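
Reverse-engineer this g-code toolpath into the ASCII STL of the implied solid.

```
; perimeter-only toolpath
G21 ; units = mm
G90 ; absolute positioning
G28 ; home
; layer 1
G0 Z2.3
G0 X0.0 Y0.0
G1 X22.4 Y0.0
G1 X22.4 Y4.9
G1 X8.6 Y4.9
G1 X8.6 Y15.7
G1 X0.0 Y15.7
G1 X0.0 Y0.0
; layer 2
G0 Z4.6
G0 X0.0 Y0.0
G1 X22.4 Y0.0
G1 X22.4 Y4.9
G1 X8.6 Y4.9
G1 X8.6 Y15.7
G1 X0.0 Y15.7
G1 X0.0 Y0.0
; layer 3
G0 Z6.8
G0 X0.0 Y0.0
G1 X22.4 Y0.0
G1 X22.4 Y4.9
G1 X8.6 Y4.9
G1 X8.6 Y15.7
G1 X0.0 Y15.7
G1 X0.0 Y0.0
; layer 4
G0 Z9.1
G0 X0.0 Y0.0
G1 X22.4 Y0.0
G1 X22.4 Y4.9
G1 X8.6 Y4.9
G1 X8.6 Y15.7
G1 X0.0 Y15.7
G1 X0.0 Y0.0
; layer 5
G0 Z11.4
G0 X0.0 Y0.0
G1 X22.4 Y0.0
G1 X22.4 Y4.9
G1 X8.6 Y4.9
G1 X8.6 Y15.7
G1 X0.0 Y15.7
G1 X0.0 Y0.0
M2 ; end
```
solid part
  facet normal 0.0000 0.0000 -1.0000
    outer loop
      vertex 22.4 4.9 0.0
      vertex 22.4 0.0 0.0
      vertex 0.0 0.0 0.0
    endloop
  endfacet
  facet normal 0.0000 0.0000 -1.0000
    outer loop
      vertex 8.6 4.9 0.0
      vertex 22.4 4.9 0.0
      vertex 0.0 0.0 0.0
    endloop
  endfacet
  facet normal 0.0000 0.0000 -1.0000
    outer loop
      vertex 8.6 15.7 0.0
      vertex 8.6 4.9 0.0
      vertex 0.0 0.0 0.0
    endloop
  endfacet
  facet normal 0.0000 0.0000 -1.0000
    outer loop
      vertex 0.0 15.7 0.0
      vertex 8.6 15.7 0.0
      vertex 0.0 0.0 0.0
    endloop
  endfacet
  facet normal 0.0000 0.0000 1.0000
    outer loop
      vertex 0.0 0.0 11.4
      vertex 22.4 0.0 11.4
      vertex 22.4 4.9 11.4
    endloop
  endfacet
  facet normal 0.0000 0.0000 1.0000
    outer loop
      vertex 0.0 0.0 11.4
      vertex 22.4 4.9 11.4
      vertex 8.6 4.9 11.4
    endloop
  endfacet
  facet normal 0.0000 0.0000 1.0000
    outer loop
      vertex 0.0 0.0 11.4
      vertex 8.6 4.9 11.4
      vertex 8.6 15.7 11.4
    endloop
  endfacet
  facet normal 0.0000 0.0000 1.0000
    outer loop
      vertex 0.0 0.0 11.4
      vertex 8.6 15.7 11.4
      vertex 0.0 15.7 11.4
    endloop
  endfacet
  facet normal 0.0000 -1.0000 0.0000
    outer loop
      vertex 0.0 0.0 0.0
      vertex 22.4 0.0 0.0
      vertex 22.4 0.0 11.4
    endloop
  endfacet
  facet normal 0.0000 -1.0000 0.0000
    outer loop
      vertex 0.0 0.0 0.0
      vertex 22.4 0.0 11.4
      vertex 0.0 0.0 11.4
    endloop
  endfacet
  facet normal 1.0000 0.0000 0.0000
    outer loop
      vertex 22.4 0.0 0.0
      vertex 22.4 4.9 0.0
      vertex 22.4 4.9 11.4
    endloop
  endfacet
  facet normal 1.0000 0.0000 0.0000
    outer loop
      vertex 22.4 0.0 0.0
      vertex 22.4 4.9 11.4
      vertex 22.4 0.0 11.4
    endloop
  endfacet
  facet normal 0.0000 1.0000 0.0000
    outer loop
      vertex 22.4 4.9 0.0
      vertex 8.6 4.9 0.0
      vertex 8.6 4.9 11.4
    endloop
  endfacet
  facet normal 0.0000 1.0000 0.0000
    outer loop
      vertex 22.4 4.9 0.0
      vertex 8.6 4.9 11.4
      vertex 22.4 4.9 11.4
    endloop
  endfacet
  facet normal 1.0000 0.0000 0.0000
    outer loop
      vertex 8.6 4.9 0.0
      vertex 8.6 15.7 0.0
      vertex 8.6 15.7 11.4
    endloop
  endfacet
  facet normal 1.0000 0.0000 0.0000
    outer loop
      vertex 8.6 4.9 0.0
      vertex 8.6 15.7 11.4
      vertex 8.6 4.9 11.4
    endloop
  endfacet
  facet normal 0.0000 1.0000 0.0000
    outer loop
      vertex 8.6 15.7 0.0
      vertex 0.0 15.7 0.0
      vertex 0.0 15.7 11.4
    endloop
  endfacet
  facet normal 0.0000 1.0000 0.0000
    outer loop
      vertex 8.6 15.7 0.0
      vertex 0.0 15.7 11.4
      vertex 8.6 15.7 11.4
    endloop
  endfacet
  facet normal -1.0000 0.0000 0.0000
    outer loop
      vertex 0.0 15.7 0.0
      vertex 0.0 0.0 0.0
      vertex 0.0 0.0 11.4
    endloop
  endfacet
  facet normal -1.0000 0.0000 0.0000
    outer loop
      vertex 0.0 15.7 0.0
      vertex 0.0 0.0 11.4
      vertex 0.0 15.7 11.4
    endloop
  endfacet
endsolid part

The G0 Z moves step by Δz≈2.3 mm. Every layer's G1 loop is the same polygon, so the solid is a straight extrusion of it from z=0 to z≈11.4. Closing with flat bottom and top caps and triangulating gives 20 facets — an L-shaped prism: outer 22.4 × 15.7 mm, arm thicknesses ≈ 4.9 mm (horizontal) and 8.6 mm (vertical), extruded 11.4 mm in z.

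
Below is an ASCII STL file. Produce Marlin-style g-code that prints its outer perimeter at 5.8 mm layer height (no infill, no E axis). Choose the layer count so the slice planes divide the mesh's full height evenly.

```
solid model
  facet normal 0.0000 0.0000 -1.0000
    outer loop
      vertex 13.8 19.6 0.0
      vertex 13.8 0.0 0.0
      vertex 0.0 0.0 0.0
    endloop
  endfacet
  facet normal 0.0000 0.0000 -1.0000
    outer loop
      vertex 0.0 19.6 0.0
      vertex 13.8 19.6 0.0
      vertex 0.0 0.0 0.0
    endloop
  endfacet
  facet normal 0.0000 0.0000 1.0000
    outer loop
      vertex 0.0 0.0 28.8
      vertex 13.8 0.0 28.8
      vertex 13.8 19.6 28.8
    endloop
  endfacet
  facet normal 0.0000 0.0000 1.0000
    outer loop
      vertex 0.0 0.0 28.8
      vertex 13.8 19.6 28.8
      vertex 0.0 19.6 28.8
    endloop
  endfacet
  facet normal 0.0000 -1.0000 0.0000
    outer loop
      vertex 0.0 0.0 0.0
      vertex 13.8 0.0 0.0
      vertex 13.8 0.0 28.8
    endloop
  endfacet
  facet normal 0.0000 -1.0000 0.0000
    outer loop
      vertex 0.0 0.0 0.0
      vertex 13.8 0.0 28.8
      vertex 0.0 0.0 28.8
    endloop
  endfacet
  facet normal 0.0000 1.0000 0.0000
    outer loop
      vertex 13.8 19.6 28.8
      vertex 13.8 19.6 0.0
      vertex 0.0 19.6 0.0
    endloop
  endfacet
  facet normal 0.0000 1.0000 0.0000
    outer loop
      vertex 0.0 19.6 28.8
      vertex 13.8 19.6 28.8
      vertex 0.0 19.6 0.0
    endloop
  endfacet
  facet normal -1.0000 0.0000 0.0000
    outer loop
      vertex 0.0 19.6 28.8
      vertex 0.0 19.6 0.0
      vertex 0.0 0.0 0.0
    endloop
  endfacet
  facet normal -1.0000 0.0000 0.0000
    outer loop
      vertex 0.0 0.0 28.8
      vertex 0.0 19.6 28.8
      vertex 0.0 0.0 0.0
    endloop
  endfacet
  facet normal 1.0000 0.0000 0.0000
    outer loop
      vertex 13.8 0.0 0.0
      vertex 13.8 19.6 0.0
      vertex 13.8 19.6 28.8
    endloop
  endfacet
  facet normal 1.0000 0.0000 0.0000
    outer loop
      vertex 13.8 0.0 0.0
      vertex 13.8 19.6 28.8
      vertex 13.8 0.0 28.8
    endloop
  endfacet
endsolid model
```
; perimeter-only toolpath
G21 ; units = mm
G90 ; absolute positioning
G28 ; home
; layer 1
G0 Z5.8
G0 X0.0 Y0.0
G1 X13.8 Y0.0
G1 X13.8 Y19.6
G1 X0.0 Y19.6
G1 X0.0 Y0.0
; layer 2
G0 Z11.5
G0 X0.0 Y0.0
G1 X13.8 Y0.0
G1 X13.8 Y19.6
G1 X0.0 Y19.6
G1 X0.0 Y0.0
; layer 3
G0 Z17.3
G0 X0.0 Y0.0
G1 X13.8 Y0.0
G1 X13.8 Y19.6
G1 X0.0 Y19.6
G1 X0.0 Y0.0
; layer 4
G0 Z23.0
G0 X0.0 Y0.0
G1 X13.8 Y0.0
G1 X13.8 Y19.6
G1 X0.0 Y19.6
G1 X0.0 Y0.0
; layer 5
G0 Z28.8
G0 X0.0 Y0.0
G1 X13.8 Y0.0
G1 X13.8 Y19.6
G1 X0.0 Y19.6
G1 X0.0 Y0.0
M2 ; end

The solid is a rectangular box, roughly 13.8 × 19.6 mm footprint and 28.8 mm tall. Slicing at Δz = 5.8 mm — 5 equal slices spanning the solid's height, so layer i sits at z = i·h/5 — gives 5 non-empty perimeters. Each is a 4-segment closed polygon; G0 lifts to the layer z and rapids to the start vertex, then G1 traces the edges.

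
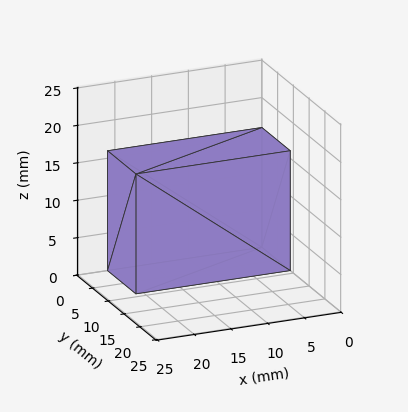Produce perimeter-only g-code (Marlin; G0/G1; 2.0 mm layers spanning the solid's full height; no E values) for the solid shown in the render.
Reading the render: the shape is a rectangular box, roughly 21 × 9 mm footprint and 16 mm tall (dimensions read to the nearest mm from the axis ticks). For the g-code, the solid's height is divided into equal slices at the stated Δz and each level perimeter traced with G1 moves after a G0 lift.

; perimeter-only toolpath
G21 ; units = mm
G90 ; absolute positioning
G28 ; home
; layer 1
G0 Z2.0
G0 X0.0 Y0.0
G1 X21.0 Y0.0
G1 X21.0 Y9.0
G1 X0.0 Y9.0
G1 X0.0 Y0.0
; layer 2
G0 Z4.0
G0 X0.0 Y0.0
G1 X21.0 Y0.0
G1 X21.0 Y9.0
G1 X0.0 Y9.0
G1 X0.0 Y0.0
; layer 3
G0 Z6.0
G0 X0.0 Y0.0
G1 X21.0 Y0.0
G1 X21.0 Y9.0
G1 X0.0 Y9.0
G1 X0.0 Y0.0
; layer 4
G0 Z8.0
G0 X0.0 Y0.0
G1 X21.0 Y0.0
G1 X21.0 Y9.0
G1 X0.0 Y9.0
G1 X0.0 Y0.0
; layer 5
G0 Z10.0
G0 X0.0 Y0.0
G1 X21.0 Y0.0
G1 X21.0 Y9.0
G1 X0.0 Y9.0
G1 X0.0 Y0.0
; layer 6
G0 Z12.0
G0 X0.0 Y0.0
G1 X21.0 Y0.0
G1 X21.0 Y9.0
G1 X0.0 Y9.0
G1 X0.0 Y0.0
; layer 7
G0 Z14.0
G0 X0.0 Y0.0
G1 X21.0 Y0.0
G1 X21.0 Y9.0
G1 X0.0 Y9.0
G1 X0.0 Y0.0
; layer 8
G0 Z16.0
G0 X0.0 Y0.0
G1 X21.0 Y0.0
G1 X21.0 Y9.0
G1 X0.0 Y9.0
G1 X0.0 Y0.0
M2 ; end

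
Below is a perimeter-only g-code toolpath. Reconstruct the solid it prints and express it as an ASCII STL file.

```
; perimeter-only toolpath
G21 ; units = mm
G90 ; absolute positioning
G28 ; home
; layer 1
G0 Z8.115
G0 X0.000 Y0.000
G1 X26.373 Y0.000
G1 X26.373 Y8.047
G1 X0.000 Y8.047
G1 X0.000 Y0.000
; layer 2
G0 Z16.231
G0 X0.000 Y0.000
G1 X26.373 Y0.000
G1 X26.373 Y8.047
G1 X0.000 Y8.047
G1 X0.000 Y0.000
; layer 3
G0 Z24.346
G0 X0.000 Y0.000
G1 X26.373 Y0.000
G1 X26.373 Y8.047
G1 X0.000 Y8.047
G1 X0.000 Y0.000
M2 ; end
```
solid part
  facet normal 0.0000 0.0000 -1.0000
    outer loop
      vertex 26.373 8.047 0.000
      vertex 26.373 0.000 0.000
      vertex 0.000 0.000 0.000
    endloop
  endfacet
  facet normal 0.0000 0.0000 -1.0000
    outer loop
      vertex 0.000 8.047 0.000
      vertex 26.373 8.047 0.000
      vertex 0.000 0.000 0.000
    endloop
  endfacet
  facet normal 0.0000 0.0000 1.0000
    outer loop
      vertex 0.000 0.000 24.346
      vertex 26.373 0.000 24.346
      vertex 26.373 8.047 24.346
    endloop
  endfacet
  facet normal 0.0000 0.0000 1.0000
    outer loop
      vertex 0.000 0.000 24.346
      vertex 26.373 8.047 24.346
      vertex 0.000 8.047 24.346
    endloop
  endfacet
  facet normal 0.0000 -1.0000 0.0000
    outer loop
      vertex 0.000 0.000 0.000
      vertex 26.373 0.000 0.000
      vertex 26.373 0.000 24.346
    endloop
  endfacet
  facet normal 0.0000 -1.0000 0.0000
    outer loop
      vertex 0.000 0.000 0.000
      vertex 26.373 0.000 24.346
      vertex 0.000 0.000 24.346
    endloop
  endfacet
  facet normal 0.0000 1.0000 0.0000
    outer loop
      vertex 26.373 8.047 24.346
      vertex 26.373 8.047 0.000
      vertex 0.000 8.047 0.000
    endloop
  endfacet
  facet normal 0.0000 1.0000 0.0000
    outer loop
      vertex 0.000 8.047 24.346
      vertex 26.373 8.047 24.346
      vertex 0.000 8.047 0.000
    endloop
  endfacet
  facet normal -1.0000 0.0000 0.0000
    outer loop
      vertex 0.000 8.047 24.346
      vertex 0.000 8.047 0.000
      vertex 0.000 0.000 0.000
    endloop
  endfacet
  facet normal -1.0000 0.0000 0.0000
    outer loop
      vertex 0.000 0.000 24.346
      vertex 0.000 8.047 24.346
      vertex 0.000 0.000 0.000
    endloop
  endfacet
  facet normal 1.0000 0.0000 0.0000
    outer loop
      vertex 26.373 0.000 0.000
      vertex 26.373 8.047 0.000
      vertex 26.373 8.047 24.346
    endloop
  endfacet
  facet normal 1.0000 0.0000 0.0000
    outer loop
      vertex 26.373 0.000 0.000
      vertex 26.373 8.047 24.346
      vertex 26.373 0.000 24.346
    endloop
  endfacet
endsolid part

The G0 Z moves step by Δz≈8.115 mm. Every layer's G1 loop is the same polygon, so the solid is a straight extrusion of it from z=0 to z≈24.3. Closing with flat bottom and top caps and triangulating gives 12 facets — a rectangular box, roughly 26.4 × 8.05 mm footprint and 24.3 mm tall.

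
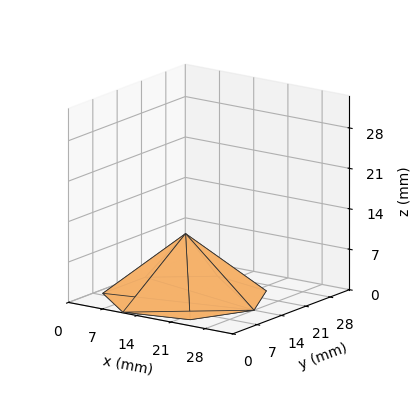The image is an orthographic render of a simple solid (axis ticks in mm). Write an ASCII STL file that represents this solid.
Reading the render: the shape is a regular 7-sided pyramid, base circumscribed radius ≈ 14 mm, apex at z ≈ 11 mm (dimensions read to the nearest mm from the axis ticks). For the STL, each face is triangulated and given an outward normal.

solid part
  facet normal 0.0000 0.0000 -1.0000
    outer loop
      vertex 10.88 27.65 0.00
      vertex 22.73 24.95 0.00
      vertex 28.00 14.00 0.00
    endloop
  endfacet
  facet normal 0.0000 0.0000 -1.0000
    outer loop
      vertex 1.39 20.07 0.00
      vertex 10.88 27.65 0.00
      vertex 28.00 14.00 0.00
    endloop
  endfacet
  facet normal 0.0000 0.0000 -1.0000
    outer loop
      vertex 1.39 7.93 0.00
      vertex 1.39 20.07 0.00
      vertex 28.00 14.00 0.00
    endloop
  endfacet
  facet normal 0.0000 0.0000 -1.0000
    outer loop
      vertex 10.88 0.35 0.00
      vertex 1.39 7.93 0.00
      vertex 28.00 14.00 0.00
    endloop
  endfacet
  facet normal 0.0000 0.0000 -1.0000
    outer loop
      vertex 22.73 3.05 0.00
      vertex 10.88 0.35 0.00
      vertex 28.00 14.00 0.00
    endloop
  endfacet
  facet normal 0.5922 0.2850 0.7537
    outer loop
      vertex 28.00 14.00 0.00
      vertex 22.73 24.95 0.00
      vertex 14.00 14.00 11.00
    endloop
  endfacet
  facet normal 0.1460 0.6408 0.7537
    outer loop
      vertex 22.73 24.95 0.00
      vertex 10.88 27.65 0.00
      vertex 14.00 14.00 11.00
    endloop
  endfacet
  facet normal -0.4102 0.5136 0.7536
    outer loop
      vertex 10.88 27.65 0.00
      vertex 1.39 20.07 0.00
      vertex 14.00 14.00 11.00
    endloop
  endfacet
  facet normal -0.6574 0.0000 0.7536
    outer loop
      vertex 1.39 20.07 0.00
      vertex 1.39 7.93 0.00
      vertex 14.00 14.00 11.00
    endloop
  endfacet
  facet normal -0.4102 -0.5136 0.7536
    outer loop
      vertex 1.39 7.93 0.00
      vertex 10.88 0.35 0.00
      vertex 14.00 14.00 11.00
    endloop
  endfacet
  facet normal 0.1460 -0.6408 0.7537
    outer loop
      vertex 10.88 0.35 0.00
      vertex 22.73 3.05 0.00
      vertex 14.00 14.00 11.00
    endloop
  endfacet
  facet normal 0.5922 -0.2850 0.7537
    outer loop
      vertex 22.73 3.05 0.00
      vertex 28.00 14.00 0.00
      vertex 14.00 14.00 11.00
    endloop
  endfacet
endsolid part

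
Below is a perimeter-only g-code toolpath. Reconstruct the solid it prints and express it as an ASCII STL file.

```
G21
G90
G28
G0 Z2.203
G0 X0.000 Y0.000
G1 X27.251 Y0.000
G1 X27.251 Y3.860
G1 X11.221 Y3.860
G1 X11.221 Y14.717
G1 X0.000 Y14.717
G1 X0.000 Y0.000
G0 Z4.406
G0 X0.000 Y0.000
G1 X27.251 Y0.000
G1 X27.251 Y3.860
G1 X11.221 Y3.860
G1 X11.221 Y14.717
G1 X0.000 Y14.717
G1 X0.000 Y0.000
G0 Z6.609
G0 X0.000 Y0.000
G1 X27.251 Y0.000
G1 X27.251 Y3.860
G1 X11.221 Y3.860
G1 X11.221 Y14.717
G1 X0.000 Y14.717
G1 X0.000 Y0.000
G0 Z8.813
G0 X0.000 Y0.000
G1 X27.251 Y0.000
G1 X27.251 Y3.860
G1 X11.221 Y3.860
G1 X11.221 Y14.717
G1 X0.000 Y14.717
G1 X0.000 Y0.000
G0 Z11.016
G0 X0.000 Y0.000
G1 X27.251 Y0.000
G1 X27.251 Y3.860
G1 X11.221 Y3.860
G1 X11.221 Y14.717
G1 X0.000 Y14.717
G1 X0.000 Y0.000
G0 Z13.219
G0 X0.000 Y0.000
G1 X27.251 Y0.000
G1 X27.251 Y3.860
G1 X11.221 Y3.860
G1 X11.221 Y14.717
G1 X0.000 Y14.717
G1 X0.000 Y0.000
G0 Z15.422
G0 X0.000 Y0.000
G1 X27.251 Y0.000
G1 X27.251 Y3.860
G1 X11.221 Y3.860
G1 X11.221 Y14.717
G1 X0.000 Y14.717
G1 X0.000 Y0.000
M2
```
solid part
  facet normal 0.0000 0.0000 -1.0000
    outer loop
      vertex 27.251 3.860 0.000
      vertex 27.251 0.000 0.000
      vertex 0.000 0.000 0.000
    endloop
  endfacet
  facet normal 0.0000 0.0000 -1.0000
    outer loop
      vertex 11.221 3.860 0.000
      vertex 27.251 3.860 0.000
      vertex 0.000 0.000 0.000
    endloop
  endfacet
  facet normal 0.0000 0.0000 -1.0000
    outer loop
      vertex 11.221 14.717 0.000
      vertex 11.221 3.860 0.000
      vertex 0.000 0.000 0.000
    endloop
  endfacet
  facet normal 0.0000 0.0000 -1.0000
    outer loop
      vertex 0.000 14.717 0.000
      vertex 11.221 14.717 0.000
      vertex 0.000 0.000 0.000
    endloop
  endfacet
  facet normal 0.0000 0.0000 1.0000
    outer loop
      vertex 0.000 0.000 15.422
      vertex 27.251 0.000 15.422
      vertex 27.251 3.860 15.422
    endloop
  endfacet
  facet normal 0.0000 0.0000 1.0000
    outer loop
      vertex 0.000 0.000 15.422
      vertex 27.251 3.860 15.422
      vertex 11.221 3.860 15.422
    endloop
  endfacet
  facet normal 0.0000 0.0000 1.0000
    outer loop
      vertex 0.000 0.000 15.422
      vertex 11.221 3.860 15.422
      vertex 11.221 14.717 15.422
    endloop
  endfacet
  facet normal 0.0000 0.0000 1.0000
    outer loop
      vertex 0.000 0.000 15.422
      vertex 11.221 14.717 15.422
      vertex 0.000 14.717 15.422
    endloop
  endfacet
  facet normal 0.0000 -1.0000 0.0000
    outer loop
      vertex 0.000 0.000 0.000
      vertex 27.251 0.000 0.000
      vertex 27.251 0.000 15.422
    endloop
  endfacet
  facet normal 0.0000 -1.0000 0.0000
    outer loop
      vertex 0.000 0.000 0.000
      vertex 27.251 0.000 15.422
      vertex 0.000 0.000 15.422
    endloop
  endfacet
  facet normal 1.0000 0.0000 0.0000
    outer loop
      vertex 27.251 0.000 0.000
      vertex 27.251 3.860 0.000
      vertex 27.251 3.860 15.422
    endloop
  endfacet
  facet normal 1.0000 0.0000 0.0000
    outer loop
      vertex 27.251 0.000 0.000
      vertex 27.251 3.860 15.422
      vertex 27.251 0.000 15.422
    endloop
  endfacet
  facet normal 0.0000 1.0000 0.0000
    outer loop
      vertex 27.251 3.860 0.000
      vertex 11.221 3.860 0.000
      vertex 11.221 3.860 15.422
    endloop
  endfacet
  facet normal 0.0000 1.0000 0.0000
    outer loop
      vertex 27.251 3.860 0.000
      vertex 11.221 3.860 15.422
      vertex 27.251 3.860 15.422
    endloop
  endfacet
  facet normal 1.0000 0.0000 0.0000
    outer loop
      vertex 11.221 3.860 0.000
      vertex 11.221 14.717 0.000
      vertex 11.221 14.717 15.422
    endloop
  endfacet
  facet normal 1.0000 0.0000 0.0000
    outer loop
      vertex 11.221 3.860 0.000
      vertex 11.221 14.717 15.422
      vertex 11.221 3.860 15.422
    endloop
  endfacet
  facet normal 0.0000 1.0000 0.0000
    outer loop
      vertex 11.221 14.717 0.000
      vertex 0.000 14.717 0.000
      vertex 0.000 14.717 15.422
    endloop
  endfacet
  facet normal 0.0000 1.0000 0.0000
    outer loop
      vertex 11.221 14.717 0.000
      vertex 0.000 14.717 15.422
      vertex 11.221 14.717 15.422
    endloop
  endfacet
  facet normal -1.0000 0.0000 0.0000
    outer loop
      vertex 0.000 14.717 0.000
      vertex 0.000 0.000 0.000
      vertex 0.000 0.000 15.422
    endloop
  endfacet
  facet normal -1.0000 0.0000 0.0000
    outer loop
      vertex 0.000 14.717 0.000
      vertex 0.000 0.000 15.422
      vertex 0.000 14.717 15.422
    endloop
  endfacet
endsolid part

The G0 Z moves step by Δz≈2.203 mm. Every layer's G1 loop is the same polygon, so the solid is a straight extrusion of it from z=0 to z≈15.4. Closing with flat bottom and top caps and triangulating gives 20 facets — an L-shaped prism: outer 27.3 × 14.7 mm, arm thicknesses ≈ 3.86 mm (horizontal) and 11.2 mm (vertical), extruded 15.4 mm in z.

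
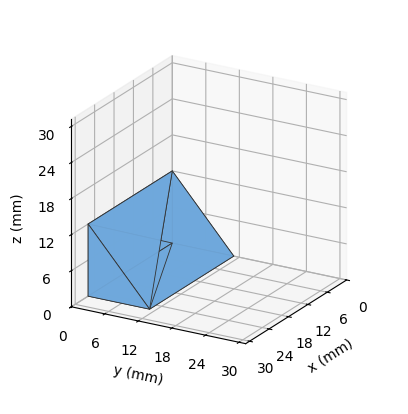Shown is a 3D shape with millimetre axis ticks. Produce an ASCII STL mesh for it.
Reading the render: the shape is a wedge (ramp): 26 × 11 mm base, rising to 12 mm along the y=0 edge and sloping linearly to z=0 at y=11 (dimensions read to the nearest mm from the axis ticks). For the STL, each face is triangulated and given an outward normal.

solid part
  facet normal 0.0000 0.0000 -1.0000
    outer loop
      vertex 26.000 11.000 0.000
      vertex 26.000 0.000 0.000
      vertex 0.000 0.000 0.000
    endloop
  endfacet
  facet normal 0.0000 0.0000 -1.0000
    outer loop
      vertex 0.000 11.000 0.000
      vertex 26.000 11.000 0.000
      vertex 0.000 0.000 0.000
    endloop
  endfacet
  facet normal 0.0000 -1.0000 0.0000
    outer loop
      vertex 0.000 0.000 0.000
      vertex 26.000 0.000 0.000
      vertex 26.000 0.000 12.000
    endloop
  endfacet
  facet normal 0.0000 -1.0000 0.0000
    outer loop
      vertex 0.000 0.000 0.000
      vertex 26.000 0.000 12.000
      vertex 0.000 0.000 12.000
    endloop
  endfacet
  facet normal 0.0000 0.7372 0.6757
    outer loop
      vertex 0.000 0.000 12.000
      vertex 26.000 0.000 12.000
      vertex 26.000 11.000 0.000
    endloop
  endfacet
  facet normal 0.0000 0.7372 0.6757
    outer loop
      vertex 0.000 0.000 12.000
      vertex 26.000 11.000 0.000
      vertex 0.000 11.000 0.000
    endloop
  endfacet
  facet normal -1.0000 0.0000 0.0000
    outer loop
      vertex 0.000 0.000 12.000
      vertex 0.000 11.000 0.000
      vertex 0.000 0.000 0.000
    endloop
  endfacet
  facet normal 1.0000 0.0000 0.0000
    outer loop
      vertex 26.000 0.000 0.000
      vertex 26.000 11.000 0.000
      vertex 26.000 0.000 12.000
    endloop
  endfacet
endsolid part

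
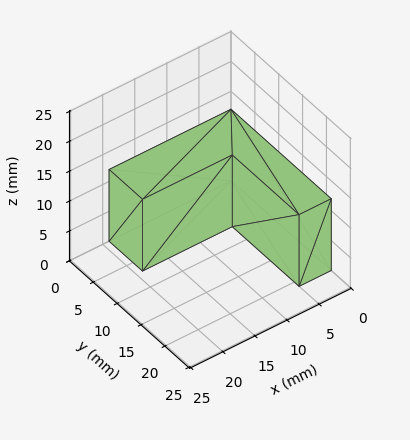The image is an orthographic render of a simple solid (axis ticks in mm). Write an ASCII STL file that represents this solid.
Reading the render: the shape is an L-shaped prism: outer 19 × 21 mm, arm thicknesses ≈ 7 mm (horizontal) and 5 mm (vertical), extruded 12 mm in z (dimensions read to the nearest mm from the axis ticks). For the STL, each face is triangulated and given an outward normal.

solid part
  facet normal 0.0000 0.0000 -1.0000
    outer loop
      vertex 19.000 7.000 0.000
      vertex 19.000 0.000 0.000
      vertex 0.000 0.000 0.000
    endloop
  endfacet
  facet normal 0.0000 0.0000 -1.0000
    outer loop
      vertex 5.000 7.000 0.000
      vertex 19.000 7.000 0.000
      vertex 0.000 0.000 0.000
    endloop
  endfacet
  facet normal 0.0000 0.0000 -1.0000
    outer loop
      vertex 5.000 21.000 0.000
      vertex 5.000 7.000 0.000
      vertex 0.000 0.000 0.000
    endloop
  endfacet
  facet normal 0.0000 0.0000 -1.0000
    outer loop
      vertex 0.000 21.000 0.000
      vertex 5.000 21.000 0.000
      vertex 0.000 0.000 0.000
    endloop
  endfacet
  facet normal 0.0000 0.0000 1.0000
    outer loop
      vertex 0.000 0.000 12.000
      vertex 19.000 0.000 12.000
      vertex 19.000 7.000 12.000
    endloop
  endfacet
  facet normal 0.0000 0.0000 1.0000
    outer loop
      vertex 0.000 0.000 12.000
      vertex 19.000 7.000 12.000
      vertex 5.000 7.000 12.000
    endloop
  endfacet
  facet normal 0.0000 0.0000 1.0000
    outer loop
      vertex 0.000 0.000 12.000
      vertex 5.000 7.000 12.000
      vertex 5.000 21.000 12.000
    endloop
  endfacet
  facet normal 0.0000 0.0000 1.0000
    outer loop
      vertex 0.000 0.000 12.000
      vertex 5.000 21.000 12.000
      vertex 0.000 21.000 12.000
    endloop
  endfacet
  facet normal 0.0000 -1.0000 0.0000
    outer loop
      vertex 0.000 0.000 0.000
      vertex 19.000 0.000 0.000
      vertex 19.000 0.000 12.000
    endloop
  endfacet
  facet normal 0.0000 -1.0000 0.0000
    outer loop
      vertex 0.000 0.000 0.000
      vertex 19.000 0.000 12.000
      vertex 0.000 0.000 12.000
    endloop
  endfacet
  facet normal 1.0000 0.0000 0.0000
    outer loop
      vertex 19.000 0.000 0.000
      vertex 19.000 7.000 0.000
      vertex 19.000 7.000 12.000
    endloop
  endfacet
  facet normal 1.0000 0.0000 0.0000
    outer loop
      vertex 19.000 0.000 0.000
      vertex 19.000 7.000 12.000
      vertex 19.000 0.000 12.000
    endloop
  endfacet
  facet normal 0.0000 1.0000 0.0000
    outer loop
      vertex 19.000 7.000 0.000
      vertex 5.000 7.000 0.000
      vertex 5.000 7.000 12.000
    endloop
  endfacet
  facet normal 0.0000 1.0000 0.0000
    outer loop
      vertex 19.000 7.000 0.000
      vertex 5.000 7.000 12.000
      vertex 19.000 7.000 12.000
    endloop
  endfacet
  facet normal 1.0000 0.0000 0.0000
    outer loop
      vertex 5.000 7.000 0.000
      vertex 5.000 21.000 0.000
      vertex 5.000 21.000 12.000
    endloop
  endfacet
  facet normal 1.0000 0.0000 0.0000
    outer loop
      vertex 5.000 7.000 0.000
      vertex 5.000 21.000 12.000
      vertex 5.000 7.000 12.000
    endloop
  endfacet
  facet normal 0.0000 1.0000 0.0000
    outer loop
      vertex 5.000 21.000 0.000
      vertex 0.000 21.000 0.000
      vertex 0.000 21.000 12.000
    endloop
  endfacet
  facet normal 0.0000 1.0000 0.0000
    outer loop
      vertex 5.000 21.000 0.000
      vertex 0.000 21.000 12.000
      vertex 5.000 21.000 12.000
    endloop
  endfacet
  facet normal -1.0000 0.0000 0.0000
    outer loop
      vertex 0.000 21.000 0.000
      vertex 0.000 0.000 0.000
      vertex 0.000 0.000 12.000
    endloop
  endfacet
  facet normal -1.0000 0.0000 0.0000
    outer loop
      vertex 0.000 21.000 0.000
      vertex 0.000 0.000 12.000
      vertex 0.000 21.000 12.000
    endloop
  endfacet
endsolid part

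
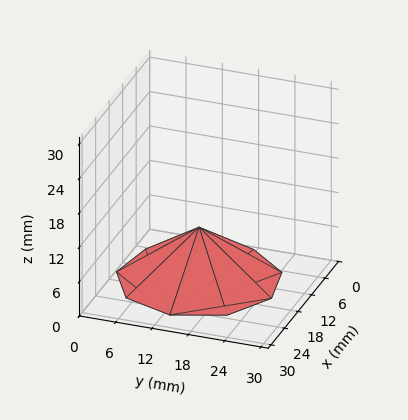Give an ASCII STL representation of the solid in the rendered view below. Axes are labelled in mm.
Reading the render: the shape is a regular 9-sided pyramid, base circumscribed radius ≈ 13 mm, apex at z ≈ 9 mm (dimensions read to the nearest mm from the axis ticks). For the STL, each face is triangulated and given an outward normal.

solid part
  facet normal 0.0000 0.0000 -1.0000
    outer loop
      vertex 15.257 25.803 0.000
      vertex 22.959 21.356 0.000
      vertex 26.000 13.000 0.000
    endloop
  endfacet
  facet normal 0.0000 0.0000 -1.0000
    outer loop
      vertex 6.500 24.258 0.000
      vertex 15.257 25.803 0.000
      vertex 26.000 13.000 0.000
    endloop
  endfacet
  facet normal 0.0000 0.0000 -1.0000
    outer loop
      vertex 0.784 17.446 0.000
      vertex 6.500 24.258 0.000
      vertex 26.000 13.000 0.000
    endloop
  endfacet
  facet normal 0.0000 0.0000 -1.0000
    outer loop
      vertex 0.784 8.554 0.000
      vertex 0.784 17.446 0.000
      vertex 26.000 13.000 0.000
    endloop
  endfacet
  facet normal 0.0000 0.0000 -1.0000
    outer loop
      vertex 6.500 1.742 0.000
      vertex 0.784 8.554 0.000
      vertex 26.000 13.000 0.000
    endloop
  endfacet
  facet normal 0.0000 0.0000 -1.0000
    outer loop
      vertex 15.257 0.197 0.000
      vertex 6.500 1.742 0.000
      vertex 26.000 13.000 0.000
    endloop
  endfacet
  facet normal 0.0000 0.0000 -1.0000
    outer loop
      vertex 22.959 4.644 0.000
      vertex 15.257 0.197 0.000
      vertex 26.000 13.000 0.000
    endloop
  endfacet
  facet normal 0.5574 0.2028 0.8051
    outer loop
      vertex 26.000 13.000 0.000
      vertex 22.959 21.356 0.000
      vertex 13.000 13.000 9.000
    endloop
  endfacet
  facet normal 0.2966 0.5137 0.8051
    outer loop
      vertex 22.959 21.356 0.000
      vertex 15.257 25.803 0.000
      vertex 13.000 13.000 9.000
    endloop
  endfacet
  facet normal -0.1031 0.5841 0.8051
    outer loop
      vertex 15.257 25.803 0.000
      vertex 6.500 24.258 0.000
      vertex 13.000 13.000 9.000
    endloop
  endfacet
  facet normal -0.4544 0.3813 0.8051
    outer loop
      vertex 6.500 24.258 0.000
      vertex 0.784 17.446 0.000
      vertex 13.000 13.000 9.000
    endloop
  endfacet
  facet normal -0.5931 0.0000 0.8051
    outer loop
      vertex 0.784 17.446 0.000
      vertex 0.784 8.554 0.000
      vertex 13.000 13.000 9.000
    endloop
  endfacet
  facet normal -0.4544 -0.3813 0.8051
    outer loop
      vertex 0.784 8.554 0.000
      vertex 6.500 1.742 0.000
      vertex 13.000 13.000 9.000
    endloop
  endfacet
  facet normal -0.1031 -0.5841 0.8051
    outer loop
      vertex 6.500 1.742 0.000
      vertex 15.257 0.197 0.000
      vertex 13.000 13.000 9.000
    endloop
  endfacet
  facet normal 0.2966 -0.5137 0.8051
    outer loop
      vertex 15.257 0.197 0.000
      vertex 22.959 4.644 0.000
      vertex 13.000 13.000 9.000
    endloop
  endfacet
  facet normal 0.5574 -0.2028 0.8051
    outer loop
      vertex 22.959 4.644 0.000
      vertex 26.000 13.000 0.000
      vertex 13.000 13.000 9.000
    endloop
  endfacet
endsolid part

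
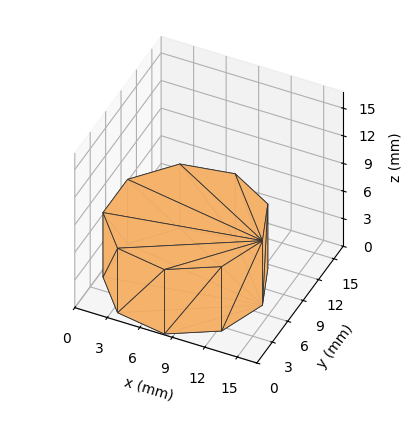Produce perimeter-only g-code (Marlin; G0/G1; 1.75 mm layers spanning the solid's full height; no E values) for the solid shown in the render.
Reading the render: the shape is a regular 9-sided prism (a cylinder approximated with 9 flat sides), circumscribed radius ≈ 7 mm, height ≈ 7 mm (dimensions read to the nearest mm from the axis ticks). For the g-code, the solid's height is divided into equal slices at the stated Δz and each level perimeter traced with G1 moves after a G0 lift.

; perimeter-only toolpath
G21 ; units = mm
G90 ; absolute positioning
G28 ; home
; layer 1
G0 Z1.75
G0 X14.00 Y7.00
G1 X12.36 Y11.50
G1 X8.22 Y13.89
G1 X3.50 Y13.06
G1 X0.42 Y9.39
G1 X0.42 Y4.61
G1 X3.50 Y0.94
G1 X8.22 Y0.11
G1 X12.36 Y2.50
G1 X14.00 Y7.00
; layer 2
G0 Z3.50
G0 X14.00 Y7.00
G1 X12.36 Y11.50
G1 X8.22 Y13.89
G1 X3.50 Y13.06
G1 X0.42 Y9.39
G1 X0.42 Y4.61
G1 X3.50 Y0.94
G1 X8.22 Y0.11
G1 X12.36 Y2.50
G1 X14.00 Y7.00
; layer 3
G0 Z5.25
G0 X14.00 Y7.00
G1 X12.36 Y11.50
G1 X8.22 Y13.89
G1 X3.50 Y13.06
G1 X0.42 Y9.39
G1 X0.42 Y4.61
G1 X3.50 Y0.94
G1 X8.22 Y0.11
G1 X12.36 Y2.50
G1 X14.00 Y7.00
; layer 4
G0 Z7.00
G0 X14.00 Y7.00
G1 X12.36 Y11.50
G1 X8.22 Y13.89
G1 X3.50 Y13.06
G1 X0.42 Y9.39
G1 X0.42 Y4.61
G1 X3.50 Y0.94
G1 X8.22 Y0.11
G1 X12.36 Y2.50
G1 X14.00 Y7.00
M2 ; end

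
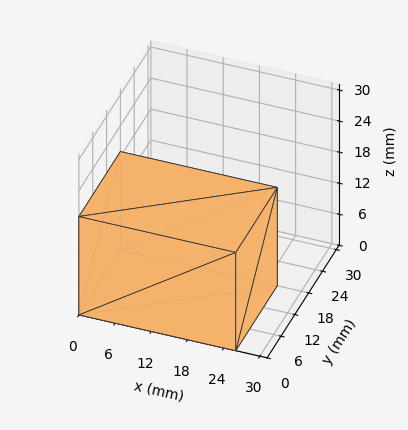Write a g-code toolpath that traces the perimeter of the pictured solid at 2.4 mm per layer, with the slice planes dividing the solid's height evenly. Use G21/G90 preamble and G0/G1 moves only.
Reading the render: the shape is a rectangular box, roughly 26 × 18 mm footprint and 19 mm tall (dimensions read to the nearest mm from the axis ticks). For the g-code, the solid's height is divided into equal slices at the stated Δz and each level perimeter traced with G1 moves after a G0 lift.

; perimeter-only toolpath
G21 ; units = mm
G90 ; absolute positioning
G28 ; home
; layer 1
G0 Z2.4
G0 X0.0 Y0.0
G1 X26.0 Y0.0
G1 X26.0 Y18.0
G1 X0.0 Y18.0
G1 X0.0 Y0.0
; layer 2
G0 Z4.8
G0 X0.0 Y0.0
G1 X26.0 Y0.0
G1 X26.0 Y18.0
G1 X0.0 Y18.0
G1 X0.0 Y0.0
; layer 3
G0 Z7.1
G0 X0.0 Y0.0
G1 X26.0 Y0.0
G1 X26.0 Y18.0
G1 X0.0 Y18.0
G1 X0.0 Y0.0
; layer 4
G0 Z9.5
G0 X0.0 Y0.0
G1 X26.0 Y0.0
G1 X26.0 Y18.0
G1 X0.0 Y18.0
G1 X0.0 Y0.0
; layer 5
G0 Z11.9
G0 X0.0 Y0.0
G1 X26.0 Y0.0
G1 X26.0 Y18.0
G1 X0.0 Y18.0
G1 X0.0 Y0.0
; layer 6
G0 Z14.2
G0 X0.0 Y0.0
G1 X26.0 Y0.0
G1 X26.0 Y18.0
G1 X0.0 Y18.0
G1 X0.0 Y0.0
; layer 7
G0 Z16.6
G0 X0.0 Y0.0
G1 X26.0 Y0.0
G1 X26.0 Y18.0
G1 X0.0 Y18.0
G1 X0.0 Y0.0
; layer 8
G0 Z19.0
G0 X0.0 Y0.0
G1 X26.0 Y0.0
G1 X26.0 Y18.0
G1 X0.0 Y18.0
G1 X0.0 Y0.0
M2 ; end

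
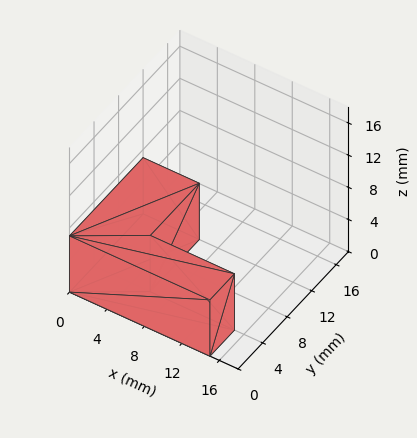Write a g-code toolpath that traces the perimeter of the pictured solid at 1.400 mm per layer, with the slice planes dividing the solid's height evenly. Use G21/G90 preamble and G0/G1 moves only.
Reading the render: the shape is an L-shaped prism: outer 15 × 12 mm, arm thicknesses ≈ 4 mm (horizontal) and 6 mm (vertical), extruded 7 mm in z (dimensions read to the nearest mm from the axis ticks). For the g-code, the solid's height is divided into equal slices at the stated Δz and each level perimeter traced with G1 moves after a G0 lift.

; perimeter-only toolpath
G21 ; units = mm
G90 ; absolute positioning
G28 ; home
; layer 1
G0 Z1.400
G0 X0.000 Y0.000
G1 X15.000 Y0.000
G1 X15.000 Y4.000
G1 X6.000 Y4.000
G1 X6.000 Y12.000
G1 X0.000 Y12.000
G1 X0.000 Y0.000
; layer 2
G0 Z2.800
G0 X0.000 Y0.000
G1 X15.000 Y0.000
G1 X15.000 Y4.000
G1 X6.000 Y4.000
G1 X6.000 Y12.000
G1 X0.000 Y12.000
G1 X0.000 Y0.000
; layer 3
G0 Z4.200
G0 X0.000 Y0.000
G1 X15.000 Y0.000
G1 X15.000 Y4.000
G1 X6.000 Y4.000
G1 X6.000 Y12.000
G1 X0.000 Y12.000
G1 X0.000 Y0.000
; layer 4
G0 Z5.600
G0 X0.000 Y0.000
G1 X15.000 Y0.000
G1 X15.000 Y4.000
G1 X6.000 Y4.000
G1 X6.000 Y12.000
G1 X0.000 Y12.000
G1 X0.000 Y0.000
; layer 5
G0 Z7.000
G0 X0.000 Y0.000
G1 X15.000 Y0.000
G1 X15.000 Y4.000
G1 X6.000 Y4.000
G1 X6.000 Y12.000
G1 X0.000 Y12.000
G1 X0.000 Y0.000
M2 ; end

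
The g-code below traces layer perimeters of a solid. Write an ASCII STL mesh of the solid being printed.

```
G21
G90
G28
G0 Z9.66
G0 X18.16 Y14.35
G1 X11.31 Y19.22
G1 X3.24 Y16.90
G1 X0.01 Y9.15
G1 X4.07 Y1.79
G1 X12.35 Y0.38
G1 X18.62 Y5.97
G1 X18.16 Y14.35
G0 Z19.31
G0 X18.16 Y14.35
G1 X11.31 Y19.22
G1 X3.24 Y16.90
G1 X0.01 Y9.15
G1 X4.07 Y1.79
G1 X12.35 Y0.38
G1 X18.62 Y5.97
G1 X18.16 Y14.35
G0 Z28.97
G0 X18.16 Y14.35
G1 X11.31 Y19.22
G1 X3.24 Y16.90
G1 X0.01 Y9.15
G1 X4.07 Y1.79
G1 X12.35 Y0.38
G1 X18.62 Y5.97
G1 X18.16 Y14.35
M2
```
solid part
  facet normal 0.0000 0.0000 -1.0000
    outer loop
      vertex 3.24 16.90 0.00
      vertex 11.31 19.22 0.00
      vertex 18.16 14.35 0.00
    endloop
  endfacet
  facet normal 0.0000 0.0000 -1.0000
    outer loop
      vertex 0.01 9.15 0.00
      vertex 3.24 16.90 0.00
      vertex 18.16 14.35 0.00
    endloop
  endfacet
  facet normal 0.0000 0.0000 -1.0000
    outer loop
      vertex 4.07 1.79 0.00
      vertex 0.01 9.15 0.00
      vertex 18.16 14.35 0.00
    endloop
  endfacet
  facet normal 0.0000 0.0000 -1.0000
    outer loop
      vertex 12.35 0.38 0.00
      vertex 4.07 1.79 0.00
      vertex 18.16 14.35 0.00
    endloop
  endfacet
  facet normal 0.0000 0.0000 -1.0000
    outer loop
      vertex 18.62 5.97 0.00
      vertex 12.35 0.38 0.00
      vertex 18.16 14.35 0.00
    endloop
  endfacet
  facet normal 0.0000 0.0000 1.0000
    outer loop
      vertex 18.16 14.35 28.97
      vertex 11.31 19.22 28.97
      vertex 3.24 16.90 28.97
    endloop
  endfacet
  facet normal 0.0000 0.0000 1.0000
    outer loop
      vertex 18.16 14.35 28.97
      vertex 3.24 16.90 28.97
      vertex 0.01 9.15 28.97
    endloop
  endfacet
  facet normal 0.0000 0.0000 1.0000
    outer loop
      vertex 18.16 14.35 28.97
      vertex 0.01 9.15 28.97
      vertex 4.07 1.79 28.97
    endloop
  endfacet
  facet normal 0.0000 0.0000 1.0000
    outer loop
      vertex 18.16 14.35 28.97
      vertex 4.07 1.79 28.97
      vertex 12.35 0.38 28.97
    endloop
  endfacet
  facet normal 0.0000 0.0000 1.0000
    outer loop
      vertex 18.16 14.35 28.97
      vertex 12.35 0.38 28.97
      vertex 18.62 5.97 28.97
    endloop
  endfacet
  facet normal 0.5794 0.8150 0.0000
    outer loop
      vertex 18.16 14.35 0.00
      vertex 11.31 19.22 0.00
      vertex 11.31 19.22 28.97
    endloop
  endfacet
  facet normal 0.5794 0.8150 0.0000
    outer loop
      vertex 18.16 14.35 0.00
      vertex 11.31 19.22 28.97
      vertex 18.16 14.35 28.97
    endloop
  endfacet
  facet normal -0.2763 0.9611 0.0000
    outer loop
      vertex 11.31 19.22 0.00
      vertex 3.24 16.90 0.00
      vertex 3.24 16.90 28.97
    endloop
  endfacet
  facet normal -0.2763 0.9611 0.0000
    outer loop
      vertex 11.31 19.22 0.00
      vertex 3.24 16.90 28.97
      vertex 11.31 19.22 28.97
    endloop
  endfacet
  facet normal -0.9230 0.3847 0.0000
    outer loop
      vertex 3.24 16.90 0.00
      vertex 0.01 9.15 0.00
      vertex 0.01 9.15 28.97
    endloop
  endfacet
  facet normal -0.9230 0.3847 0.0000
    outer loop
      vertex 3.24 16.90 0.00
      vertex 0.01 9.15 28.97
      vertex 3.24 16.90 28.97
    endloop
  endfacet
  facet normal -0.8756 -0.4830 0.0000
    outer loop
      vertex 0.01 9.15 0.00
      vertex 4.07 1.79 0.00
      vertex 4.07 1.79 28.97
    endloop
  endfacet
  facet normal -0.8756 -0.4830 0.0000
    outer loop
      vertex 0.01 9.15 0.00
      vertex 4.07 1.79 28.97
      vertex 0.01 9.15 28.97
    endloop
  endfacet
  facet normal -0.1679 -0.9858 0.0000
    outer loop
      vertex 4.07 1.79 0.00
      vertex 12.35 0.38 0.00
      vertex 12.35 0.38 28.97
    endloop
  endfacet
  facet normal -0.1679 -0.9858 0.0000
    outer loop
      vertex 4.07 1.79 0.00
      vertex 12.35 0.38 28.97
      vertex 4.07 1.79 28.97
    endloop
  endfacet
  facet normal 0.6655 -0.7464 0.0000
    outer loop
      vertex 12.35 0.38 0.00
      vertex 18.62 5.97 0.00
      vertex 18.62 5.97 28.97
    endloop
  endfacet
  facet normal 0.6655 -0.7464 0.0000
    outer loop
      vertex 12.35 0.38 0.00
      vertex 18.62 5.97 28.97
      vertex 12.35 0.38 28.97
    endloop
  endfacet
  facet normal 0.9985 0.0548 0.0000
    outer loop
      vertex 18.62 5.97 0.00
      vertex 18.16 14.35 0.00
      vertex 18.16 14.35 28.97
    endloop
  endfacet
  facet normal 0.9985 0.0548 0.0000
    outer loop
      vertex 18.62 5.97 0.00
      vertex 18.16 14.35 28.97
      vertex 18.62 5.97 28.97
    endloop
  endfacet
endsolid part

The G0 Z moves step by Δz≈9.66 mm. Every layer's G1 loop is the same polygon, so the solid is a straight extrusion of it from z=0 to z≈29. Closing with flat bottom and top caps and triangulating gives 24 facets — a regular 7-sided prism (a cylinder approximated with 7 flat sides), circumscribed radius ≈ 9.68 mm, height ≈ 29 mm.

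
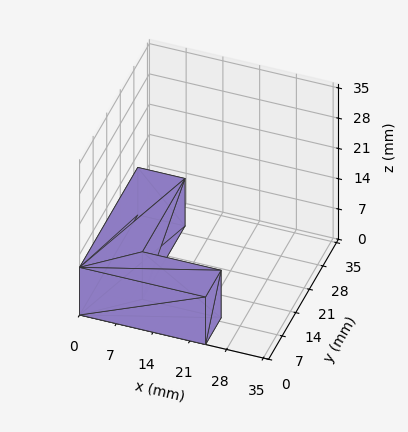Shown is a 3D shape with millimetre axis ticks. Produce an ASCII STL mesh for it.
Reading the render: the shape is an L-shaped prism: outer 24 × 30 mm, arm thicknesses ≈ 8 mm (horizontal) and 9 mm (vertical), extruded 11 mm in z (dimensions read to the nearest mm from the axis ticks). For the STL, each face is triangulated and given an outward normal.

solid part
  facet normal 0.0000 0.0000 -1.0000
    outer loop
      vertex 24.00 8.00 0.00
      vertex 24.00 0.00 0.00
      vertex 0.00 0.00 0.00
    endloop
  endfacet
  facet normal 0.0000 0.0000 -1.0000
    outer loop
      vertex 9.00 8.00 0.00
      vertex 24.00 8.00 0.00
      vertex 0.00 0.00 0.00
    endloop
  endfacet
  facet normal 0.0000 0.0000 -1.0000
    outer loop
      vertex 9.00 30.00 0.00
      vertex 9.00 8.00 0.00
      vertex 0.00 0.00 0.00
    endloop
  endfacet
  facet normal 0.0000 0.0000 -1.0000
    outer loop
      vertex 0.00 30.00 0.00
      vertex 9.00 30.00 0.00
      vertex 0.00 0.00 0.00
    endloop
  endfacet
  facet normal 0.0000 0.0000 1.0000
    outer loop
      vertex 0.00 0.00 11.00
      vertex 24.00 0.00 11.00
      vertex 24.00 8.00 11.00
    endloop
  endfacet
  facet normal 0.0000 0.0000 1.0000
    outer loop
      vertex 0.00 0.00 11.00
      vertex 24.00 8.00 11.00
      vertex 9.00 8.00 11.00
    endloop
  endfacet
  facet normal 0.0000 0.0000 1.0000
    outer loop
      vertex 0.00 0.00 11.00
      vertex 9.00 8.00 11.00
      vertex 9.00 30.00 11.00
    endloop
  endfacet
  facet normal 0.0000 0.0000 1.0000
    outer loop
      vertex 0.00 0.00 11.00
      vertex 9.00 30.00 11.00
      vertex 0.00 30.00 11.00
    endloop
  endfacet
  facet normal 0.0000 -1.0000 0.0000
    outer loop
      vertex 0.00 0.00 0.00
      vertex 24.00 0.00 0.00
      vertex 24.00 0.00 11.00
    endloop
  endfacet
  facet normal 0.0000 -1.0000 0.0000
    outer loop
      vertex 0.00 0.00 0.00
      vertex 24.00 0.00 11.00
      vertex 0.00 0.00 11.00
    endloop
  endfacet
  facet normal 1.0000 0.0000 0.0000
    outer loop
      vertex 24.00 0.00 0.00
      vertex 24.00 8.00 0.00
      vertex 24.00 8.00 11.00
    endloop
  endfacet
  facet normal 1.0000 0.0000 0.0000
    outer loop
      vertex 24.00 0.00 0.00
      vertex 24.00 8.00 11.00
      vertex 24.00 0.00 11.00
    endloop
  endfacet
  facet normal 0.0000 1.0000 0.0000
    outer loop
      vertex 24.00 8.00 0.00
      vertex 9.00 8.00 0.00
      vertex 9.00 8.00 11.00
    endloop
  endfacet
  facet normal 0.0000 1.0000 0.0000
    outer loop
      vertex 24.00 8.00 0.00
      vertex 9.00 8.00 11.00
      vertex 24.00 8.00 11.00
    endloop
  endfacet
  facet normal 1.0000 0.0000 0.0000
    outer loop
      vertex 9.00 8.00 0.00
      vertex 9.00 30.00 0.00
      vertex 9.00 30.00 11.00
    endloop
  endfacet
  facet normal 1.0000 0.0000 0.0000
    outer loop
      vertex 9.00 8.00 0.00
      vertex 9.00 30.00 11.00
      vertex 9.00 8.00 11.00
    endloop
  endfacet
  facet normal 0.0000 1.0000 0.0000
    outer loop
      vertex 9.00 30.00 0.00
      vertex 0.00 30.00 0.00
      vertex 0.00 30.00 11.00
    endloop
  endfacet
  facet normal 0.0000 1.0000 0.0000
    outer loop
      vertex 9.00 30.00 0.00
      vertex 0.00 30.00 11.00
      vertex 9.00 30.00 11.00
    endloop
  endfacet
  facet normal -1.0000 0.0000 0.0000
    outer loop
      vertex 0.00 30.00 0.00
      vertex 0.00 0.00 0.00
      vertex 0.00 0.00 11.00
    endloop
  endfacet
  facet normal -1.0000 0.0000 0.0000
    outer loop
      vertex 0.00 30.00 0.00
      vertex 0.00 0.00 11.00
      vertex 0.00 30.00 11.00
    endloop
  endfacet
endsolid part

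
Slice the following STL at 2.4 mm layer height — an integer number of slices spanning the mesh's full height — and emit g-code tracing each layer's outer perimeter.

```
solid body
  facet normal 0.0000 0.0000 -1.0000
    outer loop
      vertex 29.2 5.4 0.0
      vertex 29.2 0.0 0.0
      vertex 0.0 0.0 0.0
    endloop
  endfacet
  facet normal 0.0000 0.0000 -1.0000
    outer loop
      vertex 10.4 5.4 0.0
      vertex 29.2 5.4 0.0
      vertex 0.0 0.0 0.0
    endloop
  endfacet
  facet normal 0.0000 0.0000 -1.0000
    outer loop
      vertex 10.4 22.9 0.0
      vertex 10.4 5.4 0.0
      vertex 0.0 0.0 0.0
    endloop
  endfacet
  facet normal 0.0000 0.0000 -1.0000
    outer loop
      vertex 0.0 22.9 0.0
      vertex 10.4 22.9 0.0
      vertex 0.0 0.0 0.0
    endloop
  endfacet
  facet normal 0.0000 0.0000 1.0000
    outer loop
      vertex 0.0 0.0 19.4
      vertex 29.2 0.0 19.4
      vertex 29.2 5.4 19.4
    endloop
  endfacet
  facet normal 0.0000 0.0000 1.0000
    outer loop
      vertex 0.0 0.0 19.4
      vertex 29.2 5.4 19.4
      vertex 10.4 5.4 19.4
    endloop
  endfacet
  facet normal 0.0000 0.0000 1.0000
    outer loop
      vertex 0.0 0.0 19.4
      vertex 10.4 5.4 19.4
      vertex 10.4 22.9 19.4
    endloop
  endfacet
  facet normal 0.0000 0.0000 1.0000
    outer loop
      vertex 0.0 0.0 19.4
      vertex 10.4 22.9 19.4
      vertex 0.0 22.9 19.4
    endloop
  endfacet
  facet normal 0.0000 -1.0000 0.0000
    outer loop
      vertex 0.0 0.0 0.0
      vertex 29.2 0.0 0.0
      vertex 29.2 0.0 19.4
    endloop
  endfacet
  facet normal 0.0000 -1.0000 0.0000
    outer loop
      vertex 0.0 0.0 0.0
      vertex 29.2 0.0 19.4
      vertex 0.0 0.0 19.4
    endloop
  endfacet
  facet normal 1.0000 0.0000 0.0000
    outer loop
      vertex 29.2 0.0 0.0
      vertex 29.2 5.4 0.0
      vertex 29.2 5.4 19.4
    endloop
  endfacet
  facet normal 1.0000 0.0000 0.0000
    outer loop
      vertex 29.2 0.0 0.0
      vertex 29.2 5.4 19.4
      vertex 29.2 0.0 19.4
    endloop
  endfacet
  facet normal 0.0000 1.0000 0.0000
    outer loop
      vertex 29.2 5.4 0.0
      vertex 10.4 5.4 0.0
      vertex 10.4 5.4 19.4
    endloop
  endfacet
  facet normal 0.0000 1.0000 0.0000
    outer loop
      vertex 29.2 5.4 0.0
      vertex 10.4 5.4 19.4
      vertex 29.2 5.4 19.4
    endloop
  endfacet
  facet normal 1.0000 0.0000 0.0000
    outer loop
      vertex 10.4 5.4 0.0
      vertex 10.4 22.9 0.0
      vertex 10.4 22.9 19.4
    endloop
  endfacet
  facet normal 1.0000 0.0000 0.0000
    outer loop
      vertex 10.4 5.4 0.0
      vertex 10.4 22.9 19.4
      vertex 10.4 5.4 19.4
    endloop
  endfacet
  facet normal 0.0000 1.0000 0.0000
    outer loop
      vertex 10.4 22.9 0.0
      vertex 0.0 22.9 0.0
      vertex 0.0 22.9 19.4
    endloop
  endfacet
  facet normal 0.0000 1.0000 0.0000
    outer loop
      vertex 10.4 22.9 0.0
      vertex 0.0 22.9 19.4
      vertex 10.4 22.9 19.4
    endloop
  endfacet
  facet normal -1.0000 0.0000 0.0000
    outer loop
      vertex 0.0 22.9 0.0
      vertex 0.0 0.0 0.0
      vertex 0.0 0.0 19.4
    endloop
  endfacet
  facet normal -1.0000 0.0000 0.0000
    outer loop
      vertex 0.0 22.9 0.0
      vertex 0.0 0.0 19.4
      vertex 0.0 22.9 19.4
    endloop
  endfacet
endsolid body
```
; perimeter-only toolpath
G21 ; units = mm
G90 ; absolute positioning
G28 ; home
; layer 1
G0 Z2.4
G0 X0.0 Y0.0
G1 X29.2 Y0.0
G1 X29.2 Y5.4
G1 X10.4 Y5.4
G1 X10.4 Y22.9
G1 X0.0 Y22.9
G1 X0.0 Y0.0
; layer 2
G0 Z4.8
G0 X0.0 Y0.0
G1 X29.2 Y0.0
G1 X29.2 Y5.4
G1 X10.4 Y5.4
G1 X10.4 Y22.9
G1 X0.0 Y22.9
G1 X0.0 Y0.0
; layer 3
G0 Z7.3
G0 X0.0 Y0.0
G1 X29.2 Y0.0
G1 X29.2 Y5.4
G1 X10.4 Y5.4
G1 X10.4 Y22.9
G1 X0.0 Y22.9
G1 X0.0 Y0.0
; layer 4
G0 Z9.7
G0 X0.0 Y0.0
G1 X29.2 Y0.0
G1 X29.2 Y5.4
G1 X10.4 Y5.4
G1 X10.4 Y22.9
G1 X0.0 Y22.9
G1 X0.0 Y0.0
; layer 5
G0 Z12.1
G0 X0.0 Y0.0
G1 X29.2 Y0.0
G1 X29.2 Y5.4
G1 X10.4 Y5.4
G1 X10.4 Y22.9
G1 X0.0 Y22.9
G1 X0.0 Y0.0
; layer 6
G0 Z14.5
G0 X0.0 Y0.0
G1 X29.2 Y0.0
G1 X29.2 Y5.4
G1 X10.4 Y5.4
G1 X10.4 Y22.9
G1 X0.0 Y22.9
G1 X0.0 Y0.0
; layer 7
G0 Z17.0
G0 X0.0 Y0.0
G1 X29.2 Y0.0
G1 X29.2 Y5.4
G1 X10.4 Y5.4
G1 X10.4 Y22.9
G1 X0.0 Y22.9
G1 X0.0 Y0.0
; layer 8
G0 Z19.4
G0 X0.0 Y0.0
G1 X29.2 Y0.0
G1 X29.2 Y5.4
G1 X10.4 Y5.4
G1 X10.4 Y22.9
G1 X0.0 Y22.9
G1 X0.0 Y0.0
M2 ; end

The solid is an L-shaped prism: outer 29.2 × 22.9 mm, arm thicknesses ≈ 5.4 mm (horizontal) and 10.4 mm (vertical), extruded 19.4 mm in z. Slicing at Δz = 2.4 mm — 8 equal slices spanning the solid's height, so layer i sits at z = i·h/8 — gives 8 non-empty perimeters. Each is a 6-segment closed polygon; G0 lifts to the layer z and rapids to the start vertex, then G1 traces the edges.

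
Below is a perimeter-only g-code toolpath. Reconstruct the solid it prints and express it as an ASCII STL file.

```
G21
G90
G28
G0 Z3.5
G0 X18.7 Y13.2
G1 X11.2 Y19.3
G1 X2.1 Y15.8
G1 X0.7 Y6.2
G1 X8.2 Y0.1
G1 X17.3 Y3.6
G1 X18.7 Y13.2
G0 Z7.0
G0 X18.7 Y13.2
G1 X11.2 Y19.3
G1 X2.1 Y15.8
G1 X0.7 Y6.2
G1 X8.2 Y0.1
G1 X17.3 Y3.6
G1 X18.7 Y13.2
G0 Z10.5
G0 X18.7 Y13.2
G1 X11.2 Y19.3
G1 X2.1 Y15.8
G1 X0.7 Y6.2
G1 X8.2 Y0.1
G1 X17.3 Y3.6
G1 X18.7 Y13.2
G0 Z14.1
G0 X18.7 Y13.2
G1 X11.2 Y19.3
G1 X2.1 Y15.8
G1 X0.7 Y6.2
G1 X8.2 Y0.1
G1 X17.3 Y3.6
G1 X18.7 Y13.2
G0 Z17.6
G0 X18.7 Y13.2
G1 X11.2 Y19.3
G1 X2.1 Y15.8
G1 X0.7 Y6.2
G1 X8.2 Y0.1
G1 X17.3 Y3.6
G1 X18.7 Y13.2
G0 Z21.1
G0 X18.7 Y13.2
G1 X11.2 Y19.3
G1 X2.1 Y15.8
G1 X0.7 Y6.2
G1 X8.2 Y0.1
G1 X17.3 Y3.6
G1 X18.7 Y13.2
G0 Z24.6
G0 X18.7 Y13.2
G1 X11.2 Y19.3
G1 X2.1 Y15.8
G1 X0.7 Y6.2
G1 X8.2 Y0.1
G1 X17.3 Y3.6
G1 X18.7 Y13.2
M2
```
solid part
  facet normal 0.0000 0.0000 -1.0000
    outer loop
      vertex 2.1 15.8 0.0
      vertex 11.2 19.3 0.0
      vertex 18.7 13.2 0.0
    endloop
  endfacet
  facet normal 0.0000 0.0000 -1.0000
    outer loop
      vertex 0.7 6.2 0.0
      vertex 2.1 15.8 0.0
      vertex 18.7 13.2 0.0
    endloop
  endfacet
  facet normal 0.0000 0.0000 -1.0000
    outer loop
      vertex 8.2 0.1 0.0
      vertex 0.7 6.2 0.0
      vertex 18.7 13.2 0.0
    endloop
  endfacet
  facet normal 0.0000 0.0000 -1.0000
    outer loop
      vertex 17.3 3.6 0.0
      vertex 8.2 0.1 0.0
      vertex 18.7 13.2 0.0
    endloop
  endfacet
  facet normal 0.0000 0.0000 1.0000
    outer loop
      vertex 18.7 13.2 24.6
      vertex 11.2 19.3 24.6
      vertex 2.1 15.8 24.6
    endloop
  endfacet
  facet normal 0.0000 0.0000 1.0000
    outer loop
      vertex 18.7 13.2 24.6
      vertex 2.1 15.8 24.6
      vertex 0.7 6.2 24.6
    endloop
  endfacet
  facet normal 0.0000 0.0000 1.0000
    outer loop
      vertex 18.7 13.2 24.6
      vertex 0.7 6.2 24.6
      vertex 8.2 0.1 24.6
    endloop
  endfacet
  facet normal 0.0000 0.0000 1.0000
    outer loop
      vertex 18.7 13.2 24.6
      vertex 8.2 0.1 24.6
      vertex 17.3 3.6 24.6
    endloop
  endfacet
  facet normal 0.6310 0.7758 0.0000
    outer loop
      vertex 18.7 13.2 0.0
      vertex 11.2 19.3 0.0
      vertex 11.2 19.3 24.6
    endloop
  endfacet
  facet normal 0.6310 0.7758 0.0000
    outer loop
      vertex 18.7 13.2 0.0
      vertex 11.2 19.3 24.6
      vertex 18.7 13.2 24.6
    endloop
  endfacet
  facet normal -0.3590 0.9333 0.0000
    outer loop
      vertex 11.2 19.3 0.0
      vertex 2.1 15.8 0.0
      vertex 2.1 15.8 24.6
    endloop
  endfacet
  facet normal -0.3590 0.9333 0.0000
    outer loop
      vertex 11.2 19.3 0.0
      vertex 2.1 15.8 24.6
      vertex 11.2 19.3 24.6
    endloop
  endfacet
  facet normal -0.9895 0.1443 0.0000
    outer loop
      vertex 2.1 15.8 0.0
      vertex 0.7 6.2 0.0
      vertex 0.7 6.2 24.6
    endloop
  endfacet
  facet normal -0.9895 0.1443 0.0000
    outer loop
      vertex 2.1 15.8 0.0
      vertex 0.7 6.2 24.6
      vertex 2.1 15.8 24.6
    endloop
  endfacet
  facet normal -0.6310 -0.7758 0.0000
    outer loop
      vertex 0.7 6.2 0.0
      vertex 8.2 0.1 0.0
      vertex 8.2 0.1 24.6
    endloop
  endfacet
  facet normal -0.6310 -0.7758 0.0000
    outer loop
      vertex 0.7 6.2 0.0
      vertex 8.2 0.1 24.6
      vertex 0.7 6.2 24.6
    endloop
  endfacet
  facet normal 0.3590 -0.9333 0.0000
    outer loop
      vertex 8.2 0.1 0.0
      vertex 17.3 3.6 0.0
      vertex 17.3 3.6 24.6
    endloop
  endfacet
  facet normal 0.3590 -0.9333 0.0000
    outer loop
      vertex 8.2 0.1 0.0
      vertex 17.3 3.6 24.6
      vertex 8.2 0.1 24.6
    endloop
  endfacet
  facet normal 0.9895 -0.1443 0.0000
    outer loop
      vertex 17.3 3.6 0.0
      vertex 18.7 13.2 0.0
      vertex 18.7 13.2 24.6
    endloop
  endfacet
  facet normal 0.9895 -0.1443 0.0000
    outer loop
      vertex 17.3 3.6 0.0
      vertex 18.7 13.2 24.6
      vertex 17.3 3.6 24.6
    endloop
  endfacet
endsolid part

The G0 Z moves step by Δz≈3.5 mm. Every layer's G1 loop is the same polygon, so the solid is a straight extrusion of it from z=0 to z≈24.6. Closing with flat bottom and top caps and triangulating gives 20 facets — a regular 6-sided prism (a cylinder approximated with 6 flat sides), circumscribed radius ≈ 9.7 mm, height ≈ 24.6 mm.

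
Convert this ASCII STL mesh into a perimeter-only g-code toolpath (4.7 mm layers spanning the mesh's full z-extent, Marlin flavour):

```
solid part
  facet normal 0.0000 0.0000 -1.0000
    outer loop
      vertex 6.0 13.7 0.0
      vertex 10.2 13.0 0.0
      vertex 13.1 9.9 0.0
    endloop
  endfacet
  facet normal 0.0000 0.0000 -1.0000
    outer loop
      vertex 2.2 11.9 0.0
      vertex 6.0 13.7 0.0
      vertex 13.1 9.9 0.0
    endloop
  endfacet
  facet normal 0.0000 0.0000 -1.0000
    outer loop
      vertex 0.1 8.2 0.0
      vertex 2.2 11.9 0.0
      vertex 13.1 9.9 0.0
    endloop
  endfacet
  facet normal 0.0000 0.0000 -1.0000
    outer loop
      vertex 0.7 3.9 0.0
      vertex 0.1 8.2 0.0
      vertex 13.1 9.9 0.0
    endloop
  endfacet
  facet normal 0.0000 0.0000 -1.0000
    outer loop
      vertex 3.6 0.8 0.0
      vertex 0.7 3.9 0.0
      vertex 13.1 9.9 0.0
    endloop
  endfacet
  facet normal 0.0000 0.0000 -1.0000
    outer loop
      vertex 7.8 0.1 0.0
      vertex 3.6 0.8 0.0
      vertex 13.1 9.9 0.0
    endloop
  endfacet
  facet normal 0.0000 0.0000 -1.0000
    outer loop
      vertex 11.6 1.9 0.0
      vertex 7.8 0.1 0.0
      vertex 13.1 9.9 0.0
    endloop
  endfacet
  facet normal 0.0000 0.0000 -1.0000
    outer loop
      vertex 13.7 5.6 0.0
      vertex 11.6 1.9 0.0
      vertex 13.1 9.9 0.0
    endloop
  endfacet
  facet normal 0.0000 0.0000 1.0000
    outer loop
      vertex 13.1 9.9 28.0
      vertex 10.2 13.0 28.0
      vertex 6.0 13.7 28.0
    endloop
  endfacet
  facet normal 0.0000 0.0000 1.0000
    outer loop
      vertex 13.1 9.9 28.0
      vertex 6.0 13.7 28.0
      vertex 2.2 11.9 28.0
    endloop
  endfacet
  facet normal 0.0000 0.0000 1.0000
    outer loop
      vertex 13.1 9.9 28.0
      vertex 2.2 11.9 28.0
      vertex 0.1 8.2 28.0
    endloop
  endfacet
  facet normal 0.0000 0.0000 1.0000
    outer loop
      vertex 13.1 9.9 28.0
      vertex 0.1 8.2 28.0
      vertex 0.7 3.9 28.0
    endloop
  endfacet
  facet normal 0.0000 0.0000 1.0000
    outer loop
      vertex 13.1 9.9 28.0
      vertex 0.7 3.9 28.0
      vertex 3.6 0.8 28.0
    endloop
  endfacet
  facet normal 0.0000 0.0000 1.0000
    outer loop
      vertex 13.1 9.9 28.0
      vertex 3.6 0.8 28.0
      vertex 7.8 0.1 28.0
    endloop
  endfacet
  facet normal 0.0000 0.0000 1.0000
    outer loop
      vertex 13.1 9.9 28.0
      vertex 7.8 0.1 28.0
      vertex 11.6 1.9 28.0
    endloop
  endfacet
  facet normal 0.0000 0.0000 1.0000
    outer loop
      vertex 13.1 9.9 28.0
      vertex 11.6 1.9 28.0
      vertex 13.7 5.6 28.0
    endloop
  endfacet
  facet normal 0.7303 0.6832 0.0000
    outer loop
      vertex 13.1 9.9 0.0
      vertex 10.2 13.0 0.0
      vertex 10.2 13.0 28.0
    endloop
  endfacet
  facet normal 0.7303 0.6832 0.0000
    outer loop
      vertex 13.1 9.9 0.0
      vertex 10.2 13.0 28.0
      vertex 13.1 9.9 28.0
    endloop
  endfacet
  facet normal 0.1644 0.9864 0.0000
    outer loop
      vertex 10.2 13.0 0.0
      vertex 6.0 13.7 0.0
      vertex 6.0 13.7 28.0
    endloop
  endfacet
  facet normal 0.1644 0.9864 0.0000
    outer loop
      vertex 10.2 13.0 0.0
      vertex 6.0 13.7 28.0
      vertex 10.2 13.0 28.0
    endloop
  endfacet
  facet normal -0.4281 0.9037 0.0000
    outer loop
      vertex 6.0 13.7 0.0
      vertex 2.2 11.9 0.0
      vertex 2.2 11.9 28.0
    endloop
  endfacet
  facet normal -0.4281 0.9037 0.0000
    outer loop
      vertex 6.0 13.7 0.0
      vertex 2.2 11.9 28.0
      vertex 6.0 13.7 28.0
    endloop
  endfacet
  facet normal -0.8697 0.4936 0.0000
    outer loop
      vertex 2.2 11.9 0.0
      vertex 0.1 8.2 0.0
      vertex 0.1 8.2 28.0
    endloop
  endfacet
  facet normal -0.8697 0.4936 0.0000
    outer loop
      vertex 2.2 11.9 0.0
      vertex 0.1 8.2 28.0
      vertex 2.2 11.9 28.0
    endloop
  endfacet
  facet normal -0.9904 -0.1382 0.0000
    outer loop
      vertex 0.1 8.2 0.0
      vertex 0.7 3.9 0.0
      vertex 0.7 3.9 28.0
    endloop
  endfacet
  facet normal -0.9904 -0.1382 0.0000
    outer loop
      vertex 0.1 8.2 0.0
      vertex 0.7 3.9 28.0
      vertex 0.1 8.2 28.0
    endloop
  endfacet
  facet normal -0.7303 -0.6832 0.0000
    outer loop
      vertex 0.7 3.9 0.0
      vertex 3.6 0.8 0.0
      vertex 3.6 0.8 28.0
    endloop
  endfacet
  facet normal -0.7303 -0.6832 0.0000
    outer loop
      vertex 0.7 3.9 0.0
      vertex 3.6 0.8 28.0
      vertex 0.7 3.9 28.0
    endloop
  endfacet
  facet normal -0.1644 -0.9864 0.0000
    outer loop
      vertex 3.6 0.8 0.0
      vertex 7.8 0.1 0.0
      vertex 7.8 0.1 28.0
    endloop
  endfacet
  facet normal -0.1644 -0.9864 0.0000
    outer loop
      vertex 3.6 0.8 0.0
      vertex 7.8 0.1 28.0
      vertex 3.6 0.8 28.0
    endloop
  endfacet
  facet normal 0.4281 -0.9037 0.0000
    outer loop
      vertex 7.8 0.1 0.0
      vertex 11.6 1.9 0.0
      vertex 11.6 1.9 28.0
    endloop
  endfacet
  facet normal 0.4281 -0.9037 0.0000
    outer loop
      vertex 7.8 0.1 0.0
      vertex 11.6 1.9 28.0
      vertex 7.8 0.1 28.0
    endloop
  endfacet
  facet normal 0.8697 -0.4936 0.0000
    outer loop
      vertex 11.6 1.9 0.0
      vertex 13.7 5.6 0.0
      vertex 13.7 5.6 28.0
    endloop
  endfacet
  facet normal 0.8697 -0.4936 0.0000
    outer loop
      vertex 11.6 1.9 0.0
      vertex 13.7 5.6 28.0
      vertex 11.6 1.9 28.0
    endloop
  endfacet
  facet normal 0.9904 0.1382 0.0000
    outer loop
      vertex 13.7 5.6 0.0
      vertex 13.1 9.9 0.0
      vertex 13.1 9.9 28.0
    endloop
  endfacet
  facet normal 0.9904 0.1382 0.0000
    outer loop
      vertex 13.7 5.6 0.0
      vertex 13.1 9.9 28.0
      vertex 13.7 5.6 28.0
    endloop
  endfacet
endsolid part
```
; perimeter-only toolpath
G21 ; units = mm
G90 ; absolute positioning
G28 ; home
; layer 1
G0 Z4.7
G0 X13.1 Y9.9
G1 X10.2 Y13.0
G1 X6.0 Y13.7
G1 X2.2 Y11.9
G1 X0.1 Y8.2
G1 X0.7 Y3.9
G1 X3.6 Y0.8
G1 X7.8 Y0.1
G1 X11.6 Y1.9
G1 X13.7 Y5.6
G1 X13.1 Y9.9
; layer 2
G0 Z9.3
G0 X13.1 Y9.9
G1 X10.2 Y13.0
G1 X6.0 Y13.7
G1 X2.2 Y11.9
G1 X0.1 Y8.2
G1 X0.7 Y3.9
G1 X3.6 Y0.8
G1 X7.8 Y0.1
G1 X11.6 Y1.9
G1 X13.7 Y5.6
G1 X13.1 Y9.9
; layer 3
G0 Z14.0
G0 X13.1 Y9.9
G1 X10.2 Y13.0
G1 X6.0 Y13.7
G1 X2.2 Y11.9
G1 X0.1 Y8.2
G1 X0.7 Y3.9
G1 X3.6 Y0.8
G1 X7.8 Y0.1
G1 X11.6 Y1.9
G1 X13.7 Y5.6
G1 X13.1 Y9.9
; layer 4
G0 Z18.7
G0 X13.1 Y9.9
G1 X10.2 Y13.0
G1 X6.0 Y13.7
G1 X2.2 Y11.9
G1 X0.1 Y8.2
G1 X0.7 Y3.9
G1 X3.6 Y0.8
G1 X7.8 Y0.1
G1 X11.6 Y1.9
G1 X13.7 Y5.6
G1 X13.1 Y9.9
; layer 5
G0 Z23.3
G0 X13.1 Y9.9
G1 X10.2 Y13.0
G1 X6.0 Y13.7
G1 X2.2 Y11.9
G1 X0.1 Y8.2
G1 X0.7 Y3.9
G1 X3.6 Y0.8
G1 X7.8 Y0.1
G1 X11.6 Y1.9
G1 X13.7 Y5.6
G1 X13.1 Y9.9
; layer 6
G0 Z28.0
G0 X13.1 Y9.9
G1 X10.2 Y13.0
G1 X6.0 Y13.7
G1 X2.2 Y11.9
G1 X0.1 Y8.2
G1 X0.7 Y3.9
G1 X3.6 Y0.8
G1 X7.8 Y0.1
G1 X11.6 Y1.9
G1 X13.7 Y5.6
G1 X13.1 Y9.9
M2 ; end

The solid is a regular 10-sided prism (a cylinder approximated with 10 flat sides), circumscribed radius ≈ 6.9 mm, height ≈ 28 mm. Slicing at Δz = 4.7 mm — 6 equal slices spanning the solid's height, so layer i sits at z = i·h/6 — gives 6 non-empty perimeters. Each is a 10-segment closed polygon; G0 lifts to the layer z and rapids to the start vertex, then G1 traces the edges.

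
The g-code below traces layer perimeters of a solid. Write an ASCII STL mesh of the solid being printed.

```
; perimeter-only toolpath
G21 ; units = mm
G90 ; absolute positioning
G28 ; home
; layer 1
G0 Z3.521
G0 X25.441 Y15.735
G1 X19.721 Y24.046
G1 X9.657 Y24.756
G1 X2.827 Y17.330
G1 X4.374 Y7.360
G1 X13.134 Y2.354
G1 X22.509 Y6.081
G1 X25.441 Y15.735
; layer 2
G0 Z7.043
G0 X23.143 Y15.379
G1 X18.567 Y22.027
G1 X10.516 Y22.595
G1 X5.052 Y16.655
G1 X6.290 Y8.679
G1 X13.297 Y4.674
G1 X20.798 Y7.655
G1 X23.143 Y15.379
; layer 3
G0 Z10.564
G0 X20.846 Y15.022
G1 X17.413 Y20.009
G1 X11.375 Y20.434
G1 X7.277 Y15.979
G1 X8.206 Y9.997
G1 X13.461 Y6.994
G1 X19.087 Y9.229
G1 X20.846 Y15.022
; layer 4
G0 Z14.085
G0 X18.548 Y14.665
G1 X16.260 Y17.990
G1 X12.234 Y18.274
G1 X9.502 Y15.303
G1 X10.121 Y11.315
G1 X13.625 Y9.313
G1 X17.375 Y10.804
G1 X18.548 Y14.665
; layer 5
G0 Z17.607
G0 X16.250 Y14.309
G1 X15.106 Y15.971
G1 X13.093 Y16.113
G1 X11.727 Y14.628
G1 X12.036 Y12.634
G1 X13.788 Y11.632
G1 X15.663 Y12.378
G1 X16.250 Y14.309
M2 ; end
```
solid part
  facet normal 0.0000 0.0000 -1.0000
    outer loop
      vertex 8.798 26.917 0.000
      vertex 20.875 26.065 0.000
      vertex 27.739 16.092 0.000
    endloop
  endfacet
  facet normal 0.0000 0.0000 -1.0000
    outer loop
      vertex 0.602 18.006 0.000
      vertex 8.798 26.917 0.000
      vertex 27.739 16.092 0.000
    endloop
  endfacet
  facet normal 0.0000 0.0000 -1.0000
    outer loop
      vertex 2.459 6.042 0.000
      vertex 0.602 18.006 0.000
      vertex 27.739 16.092 0.000
    endloop
  endfacet
  facet normal 0.0000 0.0000 -1.0000
    outer loop
      vertex 12.970 0.035 0.000
      vertex 2.459 6.042 0.000
      vertex 27.739 16.092 0.000
    endloop
  endfacet
  facet normal 0.0000 0.0000 -1.0000
    outer loop
      vertex 24.221 4.507 0.000
      vertex 12.970 0.035 0.000
      vertex 27.739 16.092 0.000
    endloop
  endfacet
  facet normal 0.7079 0.4872 0.5113
    outer loop
      vertex 27.739 16.092 0.000
      vertex 20.875 26.065 0.000
      vertex 13.952 13.952 21.128
    endloop
  endfacet
  facet normal 0.0605 0.8573 0.5113
    outer loop
      vertex 20.875 26.065 0.000
      vertex 8.798 26.917 0.000
      vertex 13.952 13.952 21.128
    endloop
  endfacet
  facet normal -0.6325 0.5818 0.5113
    outer loop
      vertex 8.798 26.917 0.000
      vertex 0.602 18.006 0.000
      vertex 13.952 13.952 21.128
    endloop
  endfacet
  facet normal -0.8492 -0.1318 0.5113
    outer loop
      vertex 0.602 18.006 0.000
      vertex 2.459 6.042 0.000
      vertex 13.952 13.952 21.128
    endloop
  endfacet
  facet normal -0.4264 -0.7461 0.5113
    outer loop
      vertex 2.459 6.042 0.000
      vertex 12.970 0.035 0.000
      vertex 13.952 13.952 21.128
    endloop
  endfacet
  facet normal 0.3174 -0.7986 0.5113
    outer loop
      vertex 12.970 0.035 0.000
      vertex 24.221 4.507 0.000
      vertex 13.952 13.952 21.128
    endloop
  endfacet
  facet normal 0.8223 -0.2497 0.5113
    outer loop
      vertex 24.221 4.507 0.000
      vertex 27.739 16.092 0.000
      vertex 13.952 13.952 21.128
    endloop
  endfacet
endsolid part

The G0 Z moves step by Δz≈3.521 mm. The G1 loops shrink linearly with z, so the solid tapers from its base footprint up to z≈21.1. Closing with a flat bottom cap and the tapered top and triangulating gives 12 facets — a regular 7-sided pyramid, base circumscribed radius ≈ 14 mm, apex at z ≈ 21.1 mm.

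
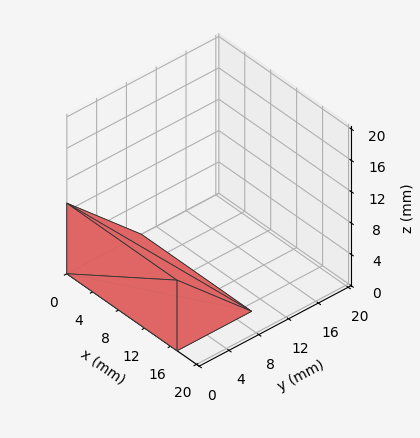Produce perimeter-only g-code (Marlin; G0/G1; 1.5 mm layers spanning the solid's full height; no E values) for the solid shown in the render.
Reading the render: the shape is a wedge (ramp): 17 × 10 mm base, rising to 9 mm along the y=0 edge and sloping linearly to z=0 at y=10 (dimensions read to the nearest mm from the axis ticks). For the g-code, the solid's height is divided into equal slices at the stated Δz and each level perimeter traced with G1 moves after a G0 lift.

; perimeter-only toolpath
G21 ; units = mm
G90 ; absolute positioning
G28 ; home
; layer 1
G0 Z1.5
G0 X0.0 Y0.0
G1 X17.0 Y0.0
G1 X17.0 Y8.3
G1 X0.0 Y8.3
G1 X0.0 Y0.0
; layer 2
G0 Z3.0
G0 X0.0 Y0.0
G1 X17.0 Y0.0
G1 X17.0 Y6.7
G1 X0.0 Y6.7
G1 X0.0 Y0.0
; layer 3
G0 Z4.5
G0 X0.0 Y0.0
G1 X17.0 Y0.0
G1 X17.0 Y5.0
G1 X0.0 Y5.0
G1 X0.0 Y0.0
; layer 4
G0 Z6.0
G0 X0.0 Y0.0
G1 X17.0 Y0.0
G1 X17.0 Y3.3
G1 X0.0 Y3.3
G1 X0.0 Y0.0
; layer 5
G0 Z7.5
G0 X0.0 Y0.0
G1 X17.0 Y0.0
G1 X17.0 Y1.7
G1 X0.0 Y1.7
G1 X0.0 Y0.0
M2 ; end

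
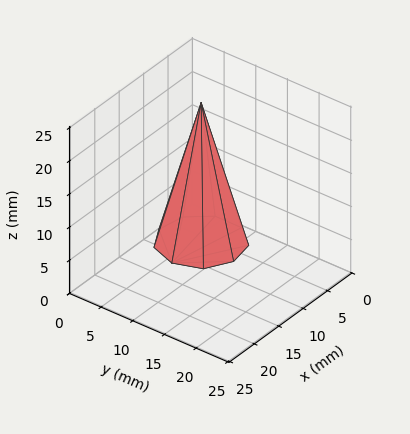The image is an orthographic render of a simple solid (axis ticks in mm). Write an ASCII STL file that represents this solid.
Reading the render: the shape is a regular 9-sided pyramid, base circumscribed radius ≈ 6 mm, apex at z ≈ 21 mm (dimensions read to the nearest mm from the axis ticks). For the STL, each face is triangulated and given an outward normal.

solid part
  facet normal 0.0000 0.0000 -1.0000
    outer loop
      vertex 7.0 11.9 0.0
      vertex 10.6 9.9 0.0
      vertex 12.0 6.0 0.0
    endloop
  endfacet
  facet normal 0.0000 0.0000 -1.0000
    outer loop
      vertex 3.0 11.2 0.0
      vertex 7.0 11.9 0.0
      vertex 12.0 6.0 0.0
    endloop
  endfacet
  facet normal 0.0000 0.0000 -1.0000
    outer loop
      vertex 0.4 8.1 0.0
      vertex 3.0 11.2 0.0
      vertex 12.0 6.0 0.0
    endloop
  endfacet
  facet normal 0.0000 0.0000 -1.0000
    outer loop
      vertex 0.4 3.9 0.0
      vertex 0.4 8.1 0.0
      vertex 12.0 6.0 0.0
    endloop
  endfacet
  facet normal 0.0000 0.0000 -1.0000
    outer loop
      vertex 3.0 0.8 0.0
      vertex 0.4 3.9 0.0
      vertex 12.0 6.0 0.0
    endloop
  endfacet
  facet normal 0.0000 0.0000 -1.0000
    outer loop
      vertex 7.0 0.1 0.0
      vertex 3.0 0.8 0.0
      vertex 12.0 6.0 0.0
    endloop
  endfacet
  facet normal 0.0000 0.0000 -1.0000
    outer loop
      vertex 10.6 2.1 0.0
      vertex 7.0 0.1 0.0
      vertex 12.0 6.0 0.0
    endloop
  endfacet
  facet normal 0.9089 0.3263 0.2597
    outer loop
      vertex 12.0 6.0 0.0
      vertex 10.6 9.9 0.0
      vertex 6.0 6.0 21.0
    endloop
  endfacet
  facet normal 0.4690 0.8442 0.2595
    outer loop
      vertex 10.6 9.9 0.0
      vertex 7.0 11.9 0.0
      vertex 6.0 6.0 21.0
    endloop
  endfacet
  facet normal -0.1665 0.9513 0.2593
    outer loop
      vertex 7.0 11.9 0.0
      vertex 3.0 11.2 0.0
      vertex 6.0 6.0 21.0
    endloop
  endfacet
  facet normal -0.7400 0.6206 0.2594
    outer loop
      vertex 3.0 11.2 0.0
      vertex 0.4 8.1 0.0
      vertex 6.0 6.0 21.0
    endloop
  endfacet
  facet normal -0.9662 0.0000 0.2577
    outer loop
      vertex 0.4 8.1 0.0
      vertex 0.4 3.9 0.0
      vertex 6.0 6.0 21.0
    endloop
  endfacet
  facet normal -0.7400 -0.6206 0.2594
    outer loop
      vertex 0.4 3.9 0.0
      vertex 3.0 0.8 0.0
      vertex 6.0 6.0 21.0
    endloop
  endfacet
  facet normal -0.1665 -0.9513 0.2593
    outer loop
      vertex 3.0 0.8 0.0
      vertex 7.0 0.1 0.0
      vertex 6.0 6.0 21.0
    endloop
  endfacet
  facet normal 0.4690 -0.8442 0.2595
    outer loop
      vertex 7.0 0.1 0.0
      vertex 10.6 2.1 0.0
      vertex 6.0 6.0 21.0
    endloop
  endfacet
  facet normal 0.9089 -0.3263 0.2597
    outer loop
      vertex 10.6 2.1 0.0
      vertex 12.0 6.0 0.0
      vertex 6.0 6.0 21.0
    endloop
  endfacet
endsolid part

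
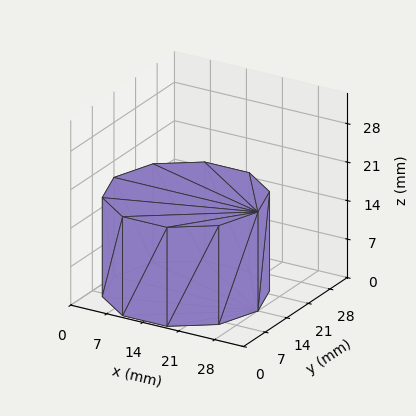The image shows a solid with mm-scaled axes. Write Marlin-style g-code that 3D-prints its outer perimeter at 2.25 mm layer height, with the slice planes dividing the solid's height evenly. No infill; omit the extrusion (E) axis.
Reading the render: the shape is a regular 10-sided prism (a cylinder approximated with 10 flat sides), circumscribed radius ≈ 14 mm, height ≈ 18 mm (dimensions read to the nearest mm from the axis ticks). For the g-code, the solid's height is divided into equal slices at the stated Δz and each level perimeter traced with G1 moves after a G0 lift.

; perimeter-only toolpath
G21 ; units = mm
G90 ; absolute positioning
G28 ; home
; layer 1
G0 Z2.25
G0 X28.00 Y14.00
G1 X25.33 Y22.23
G1 X18.33 Y27.31
G1 X9.67 Y27.31
G1 X2.67 Y22.23
G1 X0.00 Y14.00
G1 X2.67 Y5.77
G1 X9.67 Y0.69
G1 X18.33 Y0.69
G1 X25.33 Y5.77
G1 X28.00 Y14.00
; layer 2
G0 Z4.50
G0 X28.00 Y14.00
G1 X25.33 Y22.23
G1 X18.33 Y27.31
G1 X9.67 Y27.31
G1 X2.67 Y22.23
G1 X0.00 Y14.00
G1 X2.67 Y5.77
G1 X9.67 Y0.69
G1 X18.33 Y0.69
G1 X25.33 Y5.77
G1 X28.00 Y14.00
; layer 3
G0 Z6.75
G0 X28.00 Y14.00
G1 X25.33 Y22.23
G1 X18.33 Y27.31
G1 X9.67 Y27.31
G1 X2.67 Y22.23
G1 X0.00 Y14.00
G1 X2.67 Y5.77
G1 X9.67 Y0.69
G1 X18.33 Y0.69
G1 X25.33 Y5.77
G1 X28.00 Y14.00
; layer 4
G0 Z9.00
G0 X28.00 Y14.00
G1 X25.33 Y22.23
G1 X18.33 Y27.31
G1 X9.67 Y27.31
G1 X2.67 Y22.23
G1 X0.00 Y14.00
G1 X2.67 Y5.77
G1 X9.67 Y0.69
G1 X18.33 Y0.69
G1 X25.33 Y5.77
G1 X28.00 Y14.00
; layer 5
G0 Z11.25
G0 X28.00 Y14.00
G1 X25.33 Y22.23
G1 X18.33 Y27.31
G1 X9.67 Y27.31
G1 X2.67 Y22.23
G1 X0.00 Y14.00
G1 X2.67 Y5.77
G1 X9.67 Y0.69
G1 X18.33 Y0.69
G1 X25.33 Y5.77
G1 X28.00 Y14.00
; layer 6
G0 Z13.50
G0 X28.00 Y14.00
G1 X25.33 Y22.23
G1 X18.33 Y27.31
G1 X9.67 Y27.31
G1 X2.67 Y22.23
G1 X0.00 Y14.00
G1 X2.67 Y5.77
G1 X9.67 Y0.69
G1 X18.33 Y0.69
G1 X25.33 Y5.77
G1 X28.00 Y14.00
; layer 7
G0 Z15.75
G0 X28.00 Y14.00
G1 X25.33 Y22.23
G1 X18.33 Y27.31
G1 X9.67 Y27.31
G1 X2.67 Y22.23
G1 X0.00 Y14.00
G1 X2.67 Y5.77
G1 X9.67 Y0.69
G1 X18.33 Y0.69
G1 X25.33 Y5.77
G1 X28.00 Y14.00
; layer 8
G0 Z18.00
G0 X28.00 Y14.00
G1 X25.33 Y22.23
G1 X18.33 Y27.31
G1 X9.67 Y27.31
G1 X2.67 Y22.23
G1 X0.00 Y14.00
G1 X2.67 Y5.77
G1 X9.67 Y0.69
G1 X18.33 Y0.69
G1 X25.33 Y5.77
G1 X28.00 Y14.00
M2 ; end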